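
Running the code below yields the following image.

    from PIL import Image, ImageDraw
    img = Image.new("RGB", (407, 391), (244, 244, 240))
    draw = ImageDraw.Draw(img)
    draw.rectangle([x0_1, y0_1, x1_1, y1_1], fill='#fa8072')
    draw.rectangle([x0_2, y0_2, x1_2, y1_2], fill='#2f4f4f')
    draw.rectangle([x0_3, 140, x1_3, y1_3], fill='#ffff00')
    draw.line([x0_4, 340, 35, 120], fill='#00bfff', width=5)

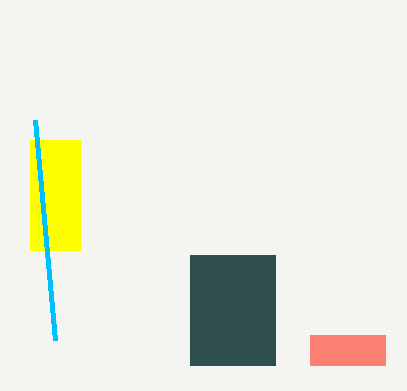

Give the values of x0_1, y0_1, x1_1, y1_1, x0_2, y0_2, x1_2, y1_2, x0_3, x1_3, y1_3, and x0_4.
x0_1 = 310; y0_1 = 335; x1_1 = 385; y1_1 = 365; x0_2 = 190; y0_2 = 255; x1_2 = 275; y1_2 = 365; x0_3 = 30; x1_3 = 80; y1_3 = 250; x0_4 = 55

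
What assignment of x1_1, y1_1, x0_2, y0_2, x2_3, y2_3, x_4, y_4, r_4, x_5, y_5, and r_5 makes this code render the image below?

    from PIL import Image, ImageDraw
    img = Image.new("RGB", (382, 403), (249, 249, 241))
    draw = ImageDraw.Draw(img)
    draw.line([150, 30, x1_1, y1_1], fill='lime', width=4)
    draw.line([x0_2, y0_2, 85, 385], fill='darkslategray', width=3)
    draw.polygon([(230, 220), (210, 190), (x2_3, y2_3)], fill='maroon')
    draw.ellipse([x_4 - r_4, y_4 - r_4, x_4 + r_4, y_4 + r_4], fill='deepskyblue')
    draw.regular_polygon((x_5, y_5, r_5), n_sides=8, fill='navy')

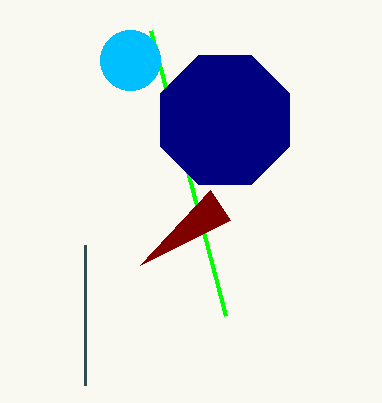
x1_1 = 225; y1_1 = 315; x0_2 = 85; y0_2 = 245; x2_3 = 140; y2_3 = 265; x_4 = 130; y_4 = 60; r_4 = 30; x_5 = 225; y_5 = 120; r_5 = 70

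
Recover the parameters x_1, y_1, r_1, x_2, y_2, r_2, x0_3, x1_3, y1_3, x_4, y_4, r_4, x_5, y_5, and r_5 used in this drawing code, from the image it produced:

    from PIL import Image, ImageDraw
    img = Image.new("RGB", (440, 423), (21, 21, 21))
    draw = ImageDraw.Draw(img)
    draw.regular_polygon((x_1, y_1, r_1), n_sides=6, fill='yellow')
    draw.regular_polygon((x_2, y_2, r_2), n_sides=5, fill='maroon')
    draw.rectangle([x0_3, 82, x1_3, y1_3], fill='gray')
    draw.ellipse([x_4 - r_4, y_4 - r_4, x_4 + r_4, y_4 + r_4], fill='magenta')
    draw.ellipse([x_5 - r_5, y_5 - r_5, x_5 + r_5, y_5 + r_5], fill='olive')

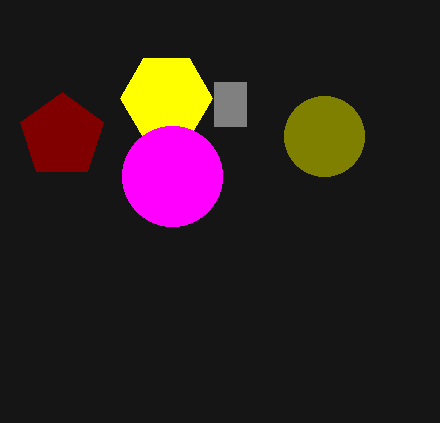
x_1 = 166; y_1 = 98; r_1 = 46; x_2 = 62; y_2 = 136; r_2 = 44; x0_3 = 214; x1_3 = 246; y1_3 = 126; x_4 = 172; y_4 = 176; r_4 = 50; x_5 = 324; y_5 = 136; r_5 = 40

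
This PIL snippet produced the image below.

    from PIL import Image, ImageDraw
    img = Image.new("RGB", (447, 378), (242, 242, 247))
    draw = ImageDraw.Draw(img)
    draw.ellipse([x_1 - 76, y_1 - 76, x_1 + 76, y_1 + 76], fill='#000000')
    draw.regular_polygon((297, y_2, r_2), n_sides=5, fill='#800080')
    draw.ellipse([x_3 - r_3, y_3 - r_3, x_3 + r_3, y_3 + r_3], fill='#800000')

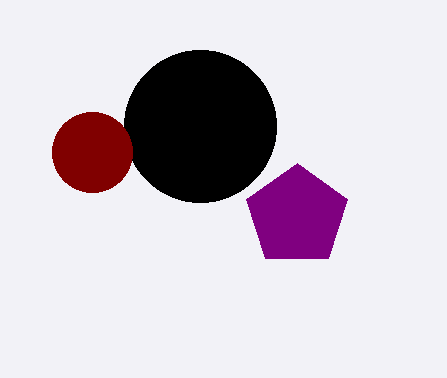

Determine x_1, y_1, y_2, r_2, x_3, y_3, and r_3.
x_1 = 200, y_1 = 126, y_2 = 216, r_2 = 53, x_3 = 92, y_3 = 152, r_3 = 40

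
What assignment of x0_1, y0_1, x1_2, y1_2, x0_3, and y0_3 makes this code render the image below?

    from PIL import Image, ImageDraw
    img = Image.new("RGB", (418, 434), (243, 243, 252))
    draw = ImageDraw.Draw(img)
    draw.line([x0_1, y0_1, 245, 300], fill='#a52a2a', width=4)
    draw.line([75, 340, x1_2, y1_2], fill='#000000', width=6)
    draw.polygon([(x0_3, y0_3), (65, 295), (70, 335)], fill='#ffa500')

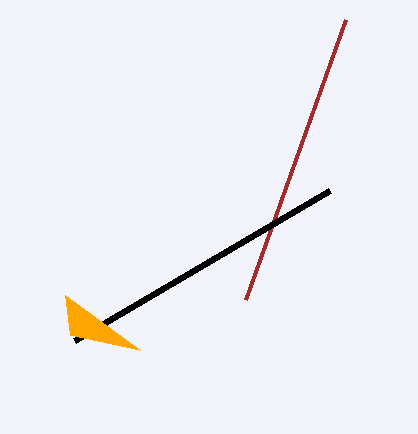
x0_1 = 345; y0_1 = 20; x1_2 = 330; y1_2 = 190; x0_3 = 140; y0_3 = 350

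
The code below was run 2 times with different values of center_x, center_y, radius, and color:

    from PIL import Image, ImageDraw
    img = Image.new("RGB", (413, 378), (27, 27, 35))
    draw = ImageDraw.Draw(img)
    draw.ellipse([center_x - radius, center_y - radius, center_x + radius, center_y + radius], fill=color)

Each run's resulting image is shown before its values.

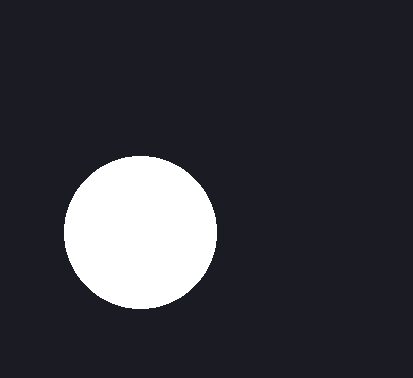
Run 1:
center_x = 140
center_y = 232
radius = 76
color = 'white'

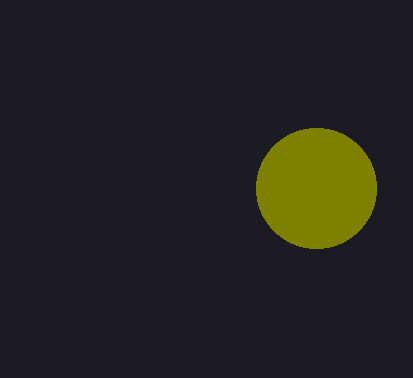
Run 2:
center_x = 316, center_y = 188, radius = 60, color = 'olive'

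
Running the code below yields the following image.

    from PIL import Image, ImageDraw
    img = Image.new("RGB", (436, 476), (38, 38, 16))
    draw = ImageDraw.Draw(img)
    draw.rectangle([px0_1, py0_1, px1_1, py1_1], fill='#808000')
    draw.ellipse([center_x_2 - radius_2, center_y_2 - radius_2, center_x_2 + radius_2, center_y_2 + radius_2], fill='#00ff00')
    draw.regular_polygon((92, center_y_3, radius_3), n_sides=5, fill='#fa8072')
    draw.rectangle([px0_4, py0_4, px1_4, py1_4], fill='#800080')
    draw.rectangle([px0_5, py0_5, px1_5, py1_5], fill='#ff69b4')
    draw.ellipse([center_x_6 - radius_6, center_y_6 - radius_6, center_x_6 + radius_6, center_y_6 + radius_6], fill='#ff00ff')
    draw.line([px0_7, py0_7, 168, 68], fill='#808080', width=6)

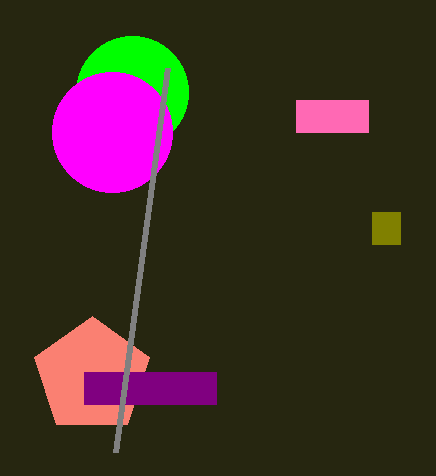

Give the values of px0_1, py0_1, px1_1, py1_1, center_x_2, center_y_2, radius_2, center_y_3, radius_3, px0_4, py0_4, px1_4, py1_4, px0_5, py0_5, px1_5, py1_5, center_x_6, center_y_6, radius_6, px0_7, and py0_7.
px0_1 = 372, py0_1 = 212, px1_1 = 400, py1_1 = 244, center_x_2 = 132, center_y_2 = 92, radius_2 = 56, center_y_3 = 376, radius_3 = 60, px0_4 = 84, py0_4 = 372, px1_4 = 216, py1_4 = 404, px0_5 = 296, py0_5 = 100, px1_5 = 368, py1_5 = 132, center_x_6 = 112, center_y_6 = 132, radius_6 = 60, px0_7 = 116, py0_7 = 452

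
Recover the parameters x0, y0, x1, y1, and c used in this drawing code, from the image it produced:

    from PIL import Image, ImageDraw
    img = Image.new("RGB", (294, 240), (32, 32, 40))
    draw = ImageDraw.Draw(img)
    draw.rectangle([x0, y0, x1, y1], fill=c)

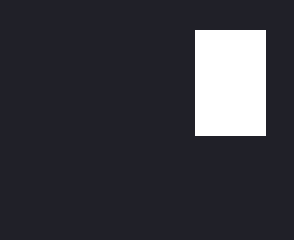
x0 = 195; y0 = 30; x1 = 265; y1 = 135; c = 'white'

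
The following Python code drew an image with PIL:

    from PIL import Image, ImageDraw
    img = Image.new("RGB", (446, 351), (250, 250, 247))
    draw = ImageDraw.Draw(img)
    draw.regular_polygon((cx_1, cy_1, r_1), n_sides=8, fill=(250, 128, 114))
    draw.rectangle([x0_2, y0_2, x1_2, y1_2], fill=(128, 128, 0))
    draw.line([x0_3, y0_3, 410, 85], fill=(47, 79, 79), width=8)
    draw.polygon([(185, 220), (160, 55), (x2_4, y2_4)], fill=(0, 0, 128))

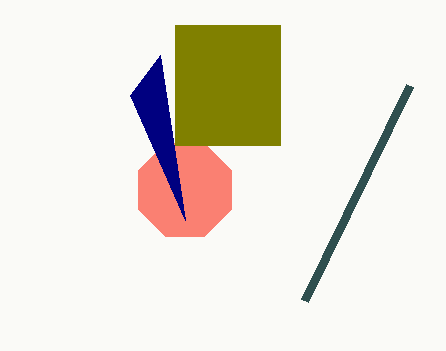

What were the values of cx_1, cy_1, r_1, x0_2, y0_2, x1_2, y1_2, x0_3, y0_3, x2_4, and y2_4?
cx_1 = 185; cy_1 = 190; r_1 = 50; x0_2 = 175; y0_2 = 25; x1_2 = 280; y1_2 = 145; x0_3 = 305; y0_3 = 300; x2_4 = 130; y2_4 = 95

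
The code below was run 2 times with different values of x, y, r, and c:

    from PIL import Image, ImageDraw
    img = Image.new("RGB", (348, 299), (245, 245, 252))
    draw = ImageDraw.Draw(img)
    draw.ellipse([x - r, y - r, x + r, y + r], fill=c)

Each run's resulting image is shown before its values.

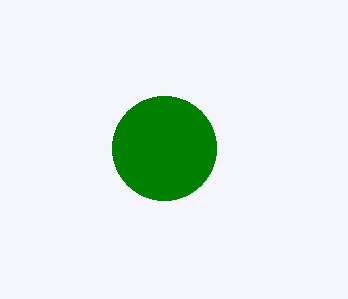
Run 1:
x = 164, y = 148, r = 52, c = 'green'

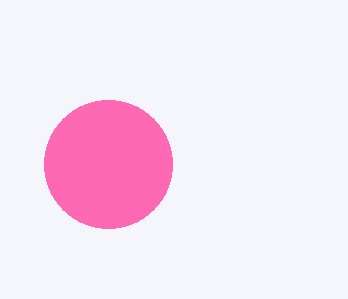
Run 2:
x = 108, y = 164, r = 64, c = 'hotpink'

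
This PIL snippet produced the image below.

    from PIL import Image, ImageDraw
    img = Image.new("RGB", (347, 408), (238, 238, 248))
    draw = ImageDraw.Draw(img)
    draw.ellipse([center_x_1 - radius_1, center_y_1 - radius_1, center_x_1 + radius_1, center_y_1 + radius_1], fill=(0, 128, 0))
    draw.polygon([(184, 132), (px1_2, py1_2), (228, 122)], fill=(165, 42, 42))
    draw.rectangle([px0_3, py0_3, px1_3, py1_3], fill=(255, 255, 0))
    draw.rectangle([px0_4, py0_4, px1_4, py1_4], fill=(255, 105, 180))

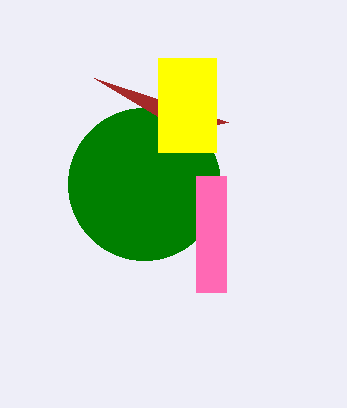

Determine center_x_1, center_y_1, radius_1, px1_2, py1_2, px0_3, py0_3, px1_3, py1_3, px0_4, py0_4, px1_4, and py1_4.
center_x_1 = 144
center_y_1 = 184
radius_1 = 76
px1_2 = 94
py1_2 = 78
px0_3 = 158
py0_3 = 58
px1_3 = 216
py1_3 = 152
px0_4 = 196
py0_4 = 176
px1_4 = 226
py1_4 = 292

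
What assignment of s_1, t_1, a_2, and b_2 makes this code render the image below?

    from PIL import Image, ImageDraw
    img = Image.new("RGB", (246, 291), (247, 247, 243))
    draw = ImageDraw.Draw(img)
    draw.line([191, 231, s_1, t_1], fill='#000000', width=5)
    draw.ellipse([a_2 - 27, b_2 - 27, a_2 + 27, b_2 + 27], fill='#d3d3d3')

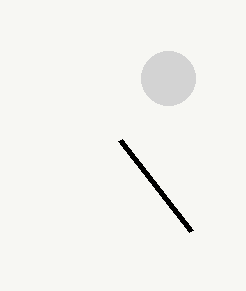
s_1 = 120
t_1 = 140
a_2 = 168
b_2 = 78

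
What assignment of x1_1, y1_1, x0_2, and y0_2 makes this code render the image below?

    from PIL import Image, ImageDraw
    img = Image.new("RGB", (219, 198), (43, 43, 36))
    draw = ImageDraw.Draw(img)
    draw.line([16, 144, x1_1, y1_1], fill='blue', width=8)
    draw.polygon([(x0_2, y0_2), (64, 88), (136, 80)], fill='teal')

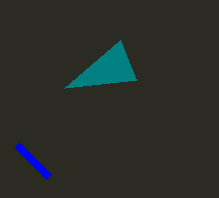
x1_1 = 48
y1_1 = 176
x0_2 = 120
y0_2 = 40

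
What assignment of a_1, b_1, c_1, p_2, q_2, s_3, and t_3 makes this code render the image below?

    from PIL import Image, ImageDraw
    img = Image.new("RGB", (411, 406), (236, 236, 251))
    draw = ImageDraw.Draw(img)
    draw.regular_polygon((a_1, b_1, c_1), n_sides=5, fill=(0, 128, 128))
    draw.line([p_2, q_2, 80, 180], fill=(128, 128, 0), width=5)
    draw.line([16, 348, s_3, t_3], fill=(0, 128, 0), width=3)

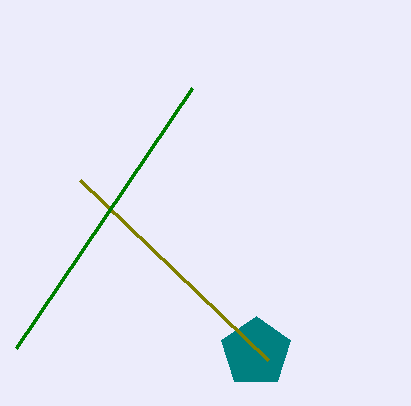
a_1 = 256; b_1 = 352; c_1 = 36; p_2 = 268; q_2 = 360; s_3 = 192; t_3 = 88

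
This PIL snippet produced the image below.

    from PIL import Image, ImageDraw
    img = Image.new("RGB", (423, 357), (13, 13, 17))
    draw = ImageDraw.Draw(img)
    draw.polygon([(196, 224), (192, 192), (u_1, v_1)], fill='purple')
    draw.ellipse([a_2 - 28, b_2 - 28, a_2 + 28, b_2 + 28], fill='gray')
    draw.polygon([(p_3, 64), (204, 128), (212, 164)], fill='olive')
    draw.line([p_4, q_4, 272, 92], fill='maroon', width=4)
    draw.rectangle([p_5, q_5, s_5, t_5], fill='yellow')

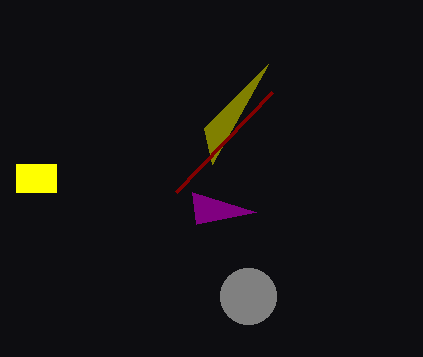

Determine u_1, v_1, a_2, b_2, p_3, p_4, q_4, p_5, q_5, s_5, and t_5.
u_1 = 256, v_1 = 212, a_2 = 248, b_2 = 296, p_3 = 268, p_4 = 176, q_4 = 192, p_5 = 16, q_5 = 164, s_5 = 56, t_5 = 192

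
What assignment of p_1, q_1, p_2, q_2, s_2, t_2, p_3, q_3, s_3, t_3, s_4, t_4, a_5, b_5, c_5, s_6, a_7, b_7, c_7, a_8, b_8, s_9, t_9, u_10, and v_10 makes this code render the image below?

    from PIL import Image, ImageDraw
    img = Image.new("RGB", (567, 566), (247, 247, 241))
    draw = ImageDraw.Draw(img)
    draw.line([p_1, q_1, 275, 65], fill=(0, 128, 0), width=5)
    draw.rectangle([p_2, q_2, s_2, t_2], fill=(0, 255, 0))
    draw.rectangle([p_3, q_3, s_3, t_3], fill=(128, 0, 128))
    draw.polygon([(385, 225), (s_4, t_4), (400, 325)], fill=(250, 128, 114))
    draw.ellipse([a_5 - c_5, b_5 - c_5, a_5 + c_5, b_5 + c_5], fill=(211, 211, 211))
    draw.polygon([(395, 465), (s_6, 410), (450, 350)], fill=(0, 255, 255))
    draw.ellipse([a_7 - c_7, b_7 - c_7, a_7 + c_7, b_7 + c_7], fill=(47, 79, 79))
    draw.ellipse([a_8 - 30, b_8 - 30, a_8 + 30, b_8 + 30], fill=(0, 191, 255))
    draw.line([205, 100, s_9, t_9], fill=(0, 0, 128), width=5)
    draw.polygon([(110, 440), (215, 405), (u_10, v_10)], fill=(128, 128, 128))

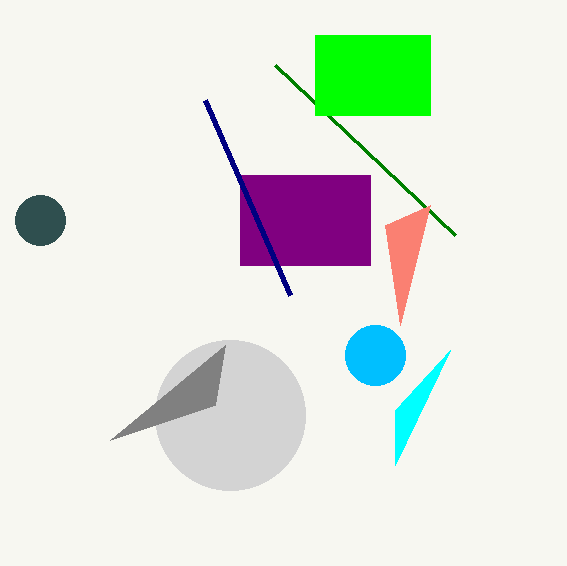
p_1 = 455, q_1 = 235, p_2 = 315, q_2 = 35, s_2 = 430, t_2 = 115, p_3 = 240, q_3 = 175, s_3 = 370, t_3 = 265, s_4 = 430, t_4 = 205, a_5 = 230, b_5 = 415, c_5 = 75, s_6 = 395, a_7 = 40, b_7 = 220, c_7 = 25, a_8 = 375, b_8 = 355, s_9 = 290, t_9 = 295, u_10 = 225, v_10 = 345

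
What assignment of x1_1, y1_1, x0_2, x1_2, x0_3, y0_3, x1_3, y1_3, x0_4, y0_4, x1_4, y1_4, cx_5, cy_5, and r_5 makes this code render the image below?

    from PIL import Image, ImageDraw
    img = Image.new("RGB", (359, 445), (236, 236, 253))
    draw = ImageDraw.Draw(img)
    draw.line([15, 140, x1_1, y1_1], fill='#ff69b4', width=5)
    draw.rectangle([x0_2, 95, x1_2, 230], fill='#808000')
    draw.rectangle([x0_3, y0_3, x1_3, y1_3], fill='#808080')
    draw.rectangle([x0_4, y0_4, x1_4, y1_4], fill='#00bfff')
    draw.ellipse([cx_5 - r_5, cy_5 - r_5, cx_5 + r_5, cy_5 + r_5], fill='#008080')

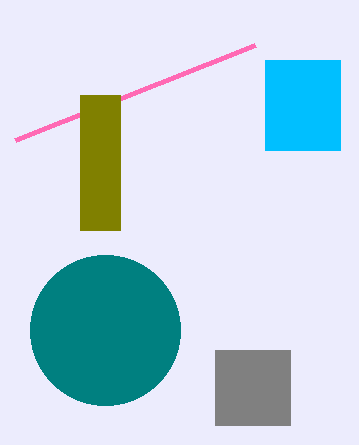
x1_1 = 255
y1_1 = 45
x0_2 = 80
x1_2 = 120
x0_3 = 215
y0_3 = 350
x1_3 = 290
y1_3 = 425
x0_4 = 265
y0_4 = 60
x1_4 = 340
y1_4 = 150
cx_5 = 105
cy_5 = 330
r_5 = 75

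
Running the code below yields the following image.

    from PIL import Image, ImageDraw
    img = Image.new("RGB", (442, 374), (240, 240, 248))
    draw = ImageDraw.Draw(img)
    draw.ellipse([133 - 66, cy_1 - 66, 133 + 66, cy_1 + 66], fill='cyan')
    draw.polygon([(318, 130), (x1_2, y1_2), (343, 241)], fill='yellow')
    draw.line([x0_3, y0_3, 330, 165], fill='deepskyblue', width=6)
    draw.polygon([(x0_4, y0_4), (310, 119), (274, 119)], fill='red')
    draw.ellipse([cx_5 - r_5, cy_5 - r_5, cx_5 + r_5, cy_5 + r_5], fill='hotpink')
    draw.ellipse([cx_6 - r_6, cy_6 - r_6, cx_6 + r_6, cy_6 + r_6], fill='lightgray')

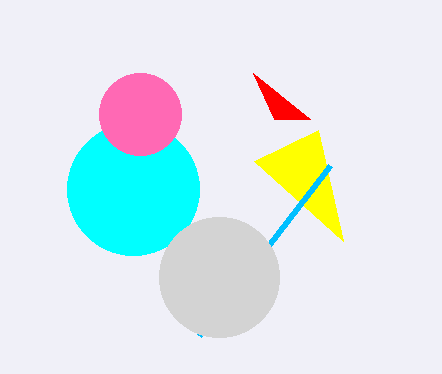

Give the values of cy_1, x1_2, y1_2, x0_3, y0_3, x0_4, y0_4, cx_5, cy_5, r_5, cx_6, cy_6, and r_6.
cy_1 = 189, x1_2 = 254, y1_2 = 161, x0_3 = 199, y0_3 = 335, x0_4 = 253, y0_4 = 73, cx_5 = 140, cy_5 = 114, r_5 = 41, cx_6 = 219, cy_6 = 277, r_6 = 60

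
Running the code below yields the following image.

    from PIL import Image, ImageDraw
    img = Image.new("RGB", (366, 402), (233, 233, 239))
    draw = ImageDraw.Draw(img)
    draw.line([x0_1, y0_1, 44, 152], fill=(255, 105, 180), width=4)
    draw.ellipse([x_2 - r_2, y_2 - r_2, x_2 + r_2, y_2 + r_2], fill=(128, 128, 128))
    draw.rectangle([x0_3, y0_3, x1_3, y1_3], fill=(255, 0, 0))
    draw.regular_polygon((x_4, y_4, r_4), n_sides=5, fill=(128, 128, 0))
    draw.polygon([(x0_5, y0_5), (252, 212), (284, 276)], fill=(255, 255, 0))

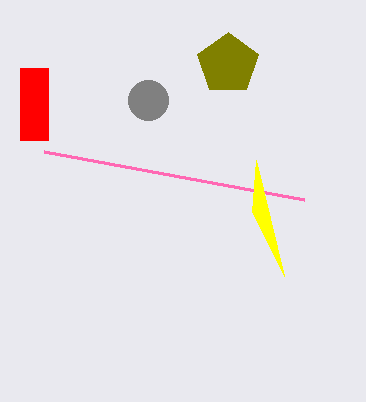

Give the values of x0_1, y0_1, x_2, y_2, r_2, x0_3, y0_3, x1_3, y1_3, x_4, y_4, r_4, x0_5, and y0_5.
x0_1 = 304, y0_1 = 200, x_2 = 148, y_2 = 100, r_2 = 20, x0_3 = 20, y0_3 = 68, x1_3 = 48, y1_3 = 140, x_4 = 228, y_4 = 64, r_4 = 32, x0_5 = 256, y0_5 = 160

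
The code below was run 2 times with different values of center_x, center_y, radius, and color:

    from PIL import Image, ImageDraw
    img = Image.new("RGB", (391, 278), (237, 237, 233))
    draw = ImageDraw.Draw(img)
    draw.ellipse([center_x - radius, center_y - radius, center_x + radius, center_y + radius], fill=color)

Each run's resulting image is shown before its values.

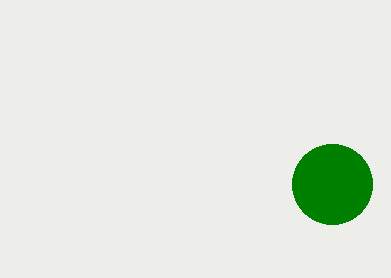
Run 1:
center_x = 332, center_y = 184, radius = 40, color = 'green'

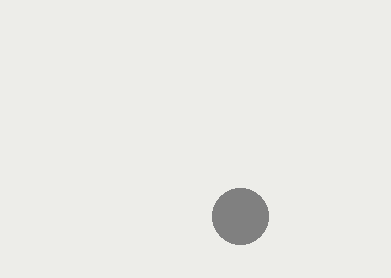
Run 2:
center_x = 240; center_y = 216; radius = 28; color = 'gray'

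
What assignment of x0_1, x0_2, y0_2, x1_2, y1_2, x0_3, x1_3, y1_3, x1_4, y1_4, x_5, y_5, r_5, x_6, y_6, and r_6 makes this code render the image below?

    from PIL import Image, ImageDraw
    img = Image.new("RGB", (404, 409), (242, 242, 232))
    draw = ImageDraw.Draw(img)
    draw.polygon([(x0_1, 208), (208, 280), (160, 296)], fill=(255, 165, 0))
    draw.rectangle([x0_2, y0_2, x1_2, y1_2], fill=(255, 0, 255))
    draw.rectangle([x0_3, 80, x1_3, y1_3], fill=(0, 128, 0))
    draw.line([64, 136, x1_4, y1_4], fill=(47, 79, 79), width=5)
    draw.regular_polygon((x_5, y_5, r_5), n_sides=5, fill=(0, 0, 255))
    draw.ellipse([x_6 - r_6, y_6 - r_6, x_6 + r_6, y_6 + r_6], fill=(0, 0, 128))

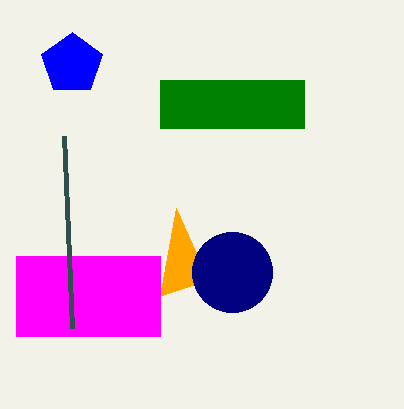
x0_1 = 176
x0_2 = 16
y0_2 = 256
x1_2 = 160
y1_2 = 336
x0_3 = 160
x1_3 = 304
y1_3 = 128
x1_4 = 72
y1_4 = 328
x_5 = 72
y_5 = 64
r_5 = 32
x_6 = 232
y_6 = 272
r_6 = 40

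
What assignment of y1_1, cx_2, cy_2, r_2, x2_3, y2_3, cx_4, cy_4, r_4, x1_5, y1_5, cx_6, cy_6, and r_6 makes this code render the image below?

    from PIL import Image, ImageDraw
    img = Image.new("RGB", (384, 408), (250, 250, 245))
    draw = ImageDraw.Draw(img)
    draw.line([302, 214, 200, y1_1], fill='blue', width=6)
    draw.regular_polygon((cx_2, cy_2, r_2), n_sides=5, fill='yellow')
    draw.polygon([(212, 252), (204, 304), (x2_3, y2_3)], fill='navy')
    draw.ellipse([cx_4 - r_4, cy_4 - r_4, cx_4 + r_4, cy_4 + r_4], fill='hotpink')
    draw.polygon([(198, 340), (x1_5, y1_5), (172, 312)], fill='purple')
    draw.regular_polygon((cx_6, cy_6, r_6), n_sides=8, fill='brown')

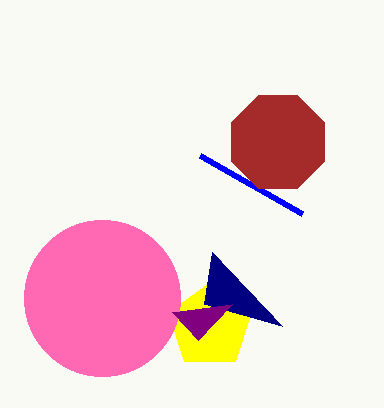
y1_1 = 156, cx_2 = 210, cy_2 = 326, r_2 = 44, x2_3 = 282, y2_3 = 326, cx_4 = 102, cy_4 = 298, r_4 = 78, x1_5 = 232, y1_5 = 304, cx_6 = 278, cy_6 = 142, r_6 = 50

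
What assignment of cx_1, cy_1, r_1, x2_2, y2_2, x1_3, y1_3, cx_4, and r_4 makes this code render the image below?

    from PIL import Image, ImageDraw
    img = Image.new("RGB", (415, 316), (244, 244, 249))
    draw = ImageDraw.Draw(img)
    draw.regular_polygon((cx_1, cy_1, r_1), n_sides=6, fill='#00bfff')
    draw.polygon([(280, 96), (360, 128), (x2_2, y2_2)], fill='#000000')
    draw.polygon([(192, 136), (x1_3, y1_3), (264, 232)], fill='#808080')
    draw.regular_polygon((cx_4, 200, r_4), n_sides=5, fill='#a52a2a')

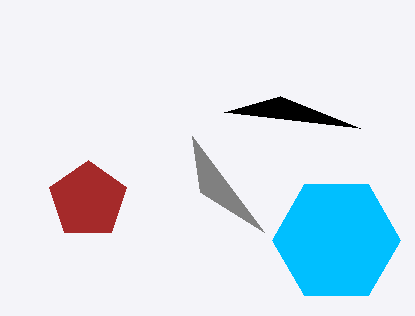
cx_1 = 336, cy_1 = 240, r_1 = 64, x2_2 = 224, y2_2 = 112, x1_3 = 200, y1_3 = 192, cx_4 = 88, r_4 = 40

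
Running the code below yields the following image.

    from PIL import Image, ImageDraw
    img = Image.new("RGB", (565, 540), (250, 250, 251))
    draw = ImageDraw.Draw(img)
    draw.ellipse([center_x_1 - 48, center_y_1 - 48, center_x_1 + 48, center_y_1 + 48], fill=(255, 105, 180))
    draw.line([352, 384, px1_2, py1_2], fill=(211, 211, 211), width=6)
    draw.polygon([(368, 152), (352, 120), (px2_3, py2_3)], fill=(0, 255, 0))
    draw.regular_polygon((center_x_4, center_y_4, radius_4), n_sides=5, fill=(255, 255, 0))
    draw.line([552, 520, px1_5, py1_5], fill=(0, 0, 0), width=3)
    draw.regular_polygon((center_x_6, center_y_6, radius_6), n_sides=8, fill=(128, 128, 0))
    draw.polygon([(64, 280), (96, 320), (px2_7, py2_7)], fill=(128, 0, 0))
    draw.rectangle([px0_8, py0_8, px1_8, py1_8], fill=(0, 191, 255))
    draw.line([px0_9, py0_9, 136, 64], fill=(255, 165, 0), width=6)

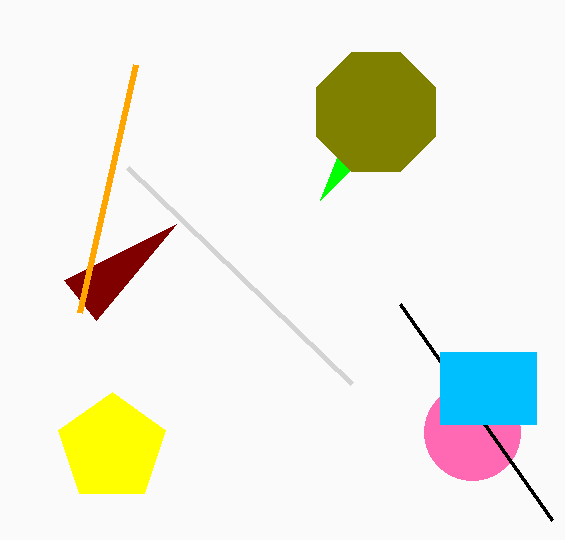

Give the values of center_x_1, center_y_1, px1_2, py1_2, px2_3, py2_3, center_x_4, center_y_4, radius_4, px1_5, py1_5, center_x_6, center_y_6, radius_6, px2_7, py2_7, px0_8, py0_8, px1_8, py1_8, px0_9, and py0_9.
center_x_1 = 472; center_y_1 = 432; px1_2 = 128; py1_2 = 168; px2_3 = 320; py2_3 = 200; center_x_4 = 112; center_y_4 = 448; radius_4 = 56; px1_5 = 400; py1_5 = 304; center_x_6 = 376; center_y_6 = 112; radius_6 = 64; px2_7 = 176; py2_7 = 224; px0_8 = 440; py0_8 = 352; px1_8 = 536; py1_8 = 424; px0_9 = 80; py0_9 = 312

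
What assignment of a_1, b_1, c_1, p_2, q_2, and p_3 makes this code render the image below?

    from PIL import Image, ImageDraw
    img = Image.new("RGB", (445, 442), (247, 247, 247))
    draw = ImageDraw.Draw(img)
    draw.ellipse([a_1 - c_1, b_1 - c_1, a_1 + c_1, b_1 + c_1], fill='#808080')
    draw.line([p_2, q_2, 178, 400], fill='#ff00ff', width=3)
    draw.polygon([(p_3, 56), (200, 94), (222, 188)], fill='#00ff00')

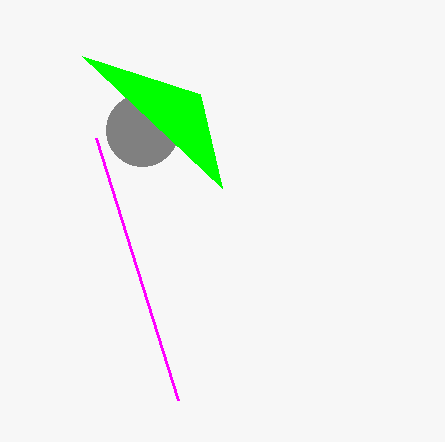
a_1 = 142
b_1 = 130
c_1 = 36
p_2 = 96
q_2 = 138
p_3 = 82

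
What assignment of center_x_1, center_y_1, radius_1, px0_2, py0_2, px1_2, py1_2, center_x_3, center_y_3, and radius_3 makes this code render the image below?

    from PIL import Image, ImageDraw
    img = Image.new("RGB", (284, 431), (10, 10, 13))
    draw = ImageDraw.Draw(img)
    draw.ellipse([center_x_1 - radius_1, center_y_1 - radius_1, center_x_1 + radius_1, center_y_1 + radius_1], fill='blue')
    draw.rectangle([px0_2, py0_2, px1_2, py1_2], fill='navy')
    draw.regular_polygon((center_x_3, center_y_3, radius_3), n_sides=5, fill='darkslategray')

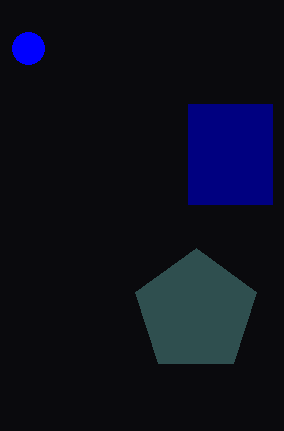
center_x_1 = 28, center_y_1 = 48, radius_1 = 16, px0_2 = 188, py0_2 = 104, px1_2 = 272, py1_2 = 204, center_x_3 = 196, center_y_3 = 312, radius_3 = 64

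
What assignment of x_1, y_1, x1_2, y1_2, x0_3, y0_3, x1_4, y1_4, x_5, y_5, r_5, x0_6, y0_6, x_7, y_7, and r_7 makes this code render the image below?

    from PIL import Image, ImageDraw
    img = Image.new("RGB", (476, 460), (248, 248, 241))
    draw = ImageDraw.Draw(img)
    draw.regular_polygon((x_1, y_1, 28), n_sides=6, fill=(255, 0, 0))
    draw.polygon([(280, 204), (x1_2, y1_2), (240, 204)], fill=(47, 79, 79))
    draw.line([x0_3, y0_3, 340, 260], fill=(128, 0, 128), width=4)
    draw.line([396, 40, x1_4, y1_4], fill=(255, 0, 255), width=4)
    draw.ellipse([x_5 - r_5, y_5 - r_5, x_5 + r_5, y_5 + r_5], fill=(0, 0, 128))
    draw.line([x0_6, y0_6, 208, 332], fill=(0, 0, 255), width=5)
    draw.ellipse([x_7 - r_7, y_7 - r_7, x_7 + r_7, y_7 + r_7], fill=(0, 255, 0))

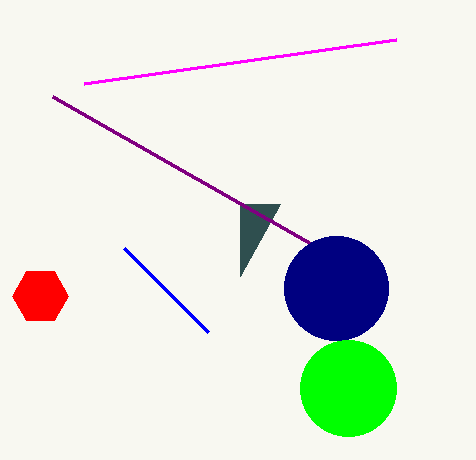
x_1 = 40, y_1 = 296, x1_2 = 240, y1_2 = 276, x0_3 = 52, y0_3 = 96, x1_4 = 84, y1_4 = 84, x_5 = 336, y_5 = 288, r_5 = 52, x0_6 = 124, y0_6 = 248, x_7 = 348, y_7 = 388, r_7 = 48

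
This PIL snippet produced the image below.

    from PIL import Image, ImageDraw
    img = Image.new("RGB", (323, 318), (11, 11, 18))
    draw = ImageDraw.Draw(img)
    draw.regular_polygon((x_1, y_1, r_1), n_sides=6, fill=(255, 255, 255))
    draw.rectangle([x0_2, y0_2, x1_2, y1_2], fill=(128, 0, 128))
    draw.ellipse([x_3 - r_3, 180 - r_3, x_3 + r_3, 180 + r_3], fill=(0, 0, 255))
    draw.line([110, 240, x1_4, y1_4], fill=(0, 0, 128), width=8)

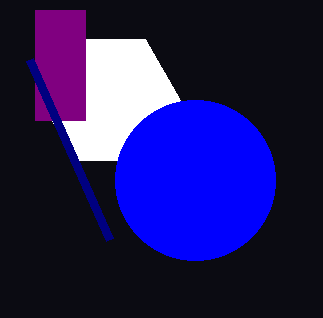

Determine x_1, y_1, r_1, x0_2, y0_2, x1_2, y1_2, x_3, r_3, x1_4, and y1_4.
x_1 = 110
y_1 = 100
r_1 = 70
x0_2 = 35
y0_2 = 10
x1_2 = 85
y1_2 = 120
x_3 = 195
r_3 = 80
x1_4 = 30
y1_4 = 60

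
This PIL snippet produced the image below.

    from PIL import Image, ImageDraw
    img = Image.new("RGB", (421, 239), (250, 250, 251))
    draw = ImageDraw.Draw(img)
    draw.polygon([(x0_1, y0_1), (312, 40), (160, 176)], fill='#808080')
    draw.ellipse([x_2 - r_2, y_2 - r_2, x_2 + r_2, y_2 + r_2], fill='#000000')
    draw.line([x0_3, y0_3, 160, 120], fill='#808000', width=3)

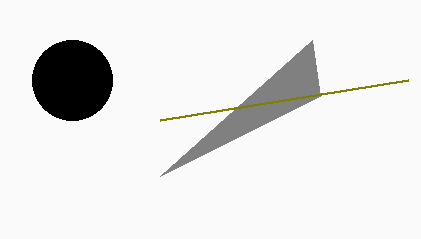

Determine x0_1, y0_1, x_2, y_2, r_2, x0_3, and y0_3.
x0_1 = 320
y0_1 = 96
x_2 = 72
y_2 = 80
r_2 = 40
x0_3 = 408
y0_3 = 80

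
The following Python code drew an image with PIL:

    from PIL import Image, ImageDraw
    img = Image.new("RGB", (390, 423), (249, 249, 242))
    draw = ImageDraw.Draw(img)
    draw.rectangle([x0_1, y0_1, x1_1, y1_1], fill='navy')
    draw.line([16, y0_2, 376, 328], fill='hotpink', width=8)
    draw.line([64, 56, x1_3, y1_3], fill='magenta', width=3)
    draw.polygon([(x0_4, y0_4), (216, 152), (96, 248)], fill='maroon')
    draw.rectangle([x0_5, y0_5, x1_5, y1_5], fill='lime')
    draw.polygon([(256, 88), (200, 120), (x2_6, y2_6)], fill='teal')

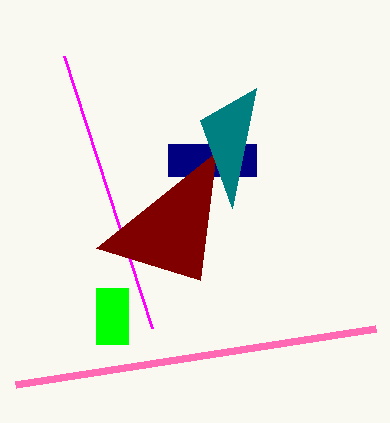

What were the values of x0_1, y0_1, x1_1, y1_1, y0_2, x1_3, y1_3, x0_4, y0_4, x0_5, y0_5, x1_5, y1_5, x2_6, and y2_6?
x0_1 = 168; y0_1 = 144; x1_1 = 256; y1_1 = 176; y0_2 = 384; x1_3 = 152; y1_3 = 328; x0_4 = 200; y0_4 = 280; x0_5 = 96; y0_5 = 288; x1_5 = 128; y1_5 = 344; x2_6 = 232; y2_6 = 208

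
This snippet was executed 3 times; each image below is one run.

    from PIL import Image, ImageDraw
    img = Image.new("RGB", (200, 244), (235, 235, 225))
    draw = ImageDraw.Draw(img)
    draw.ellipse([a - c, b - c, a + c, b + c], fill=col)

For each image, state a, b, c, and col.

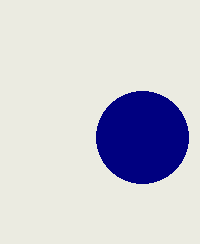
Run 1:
a = 142
b = 137
c = 46
col = 'navy'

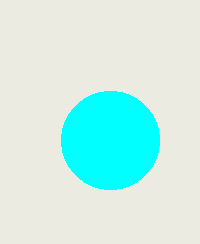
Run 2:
a = 110, b = 140, c = 49, col = 'cyan'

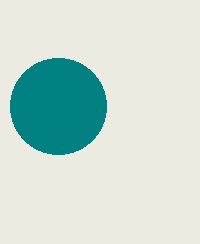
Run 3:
a = 58; b = 106; c = 48; col = 'teal'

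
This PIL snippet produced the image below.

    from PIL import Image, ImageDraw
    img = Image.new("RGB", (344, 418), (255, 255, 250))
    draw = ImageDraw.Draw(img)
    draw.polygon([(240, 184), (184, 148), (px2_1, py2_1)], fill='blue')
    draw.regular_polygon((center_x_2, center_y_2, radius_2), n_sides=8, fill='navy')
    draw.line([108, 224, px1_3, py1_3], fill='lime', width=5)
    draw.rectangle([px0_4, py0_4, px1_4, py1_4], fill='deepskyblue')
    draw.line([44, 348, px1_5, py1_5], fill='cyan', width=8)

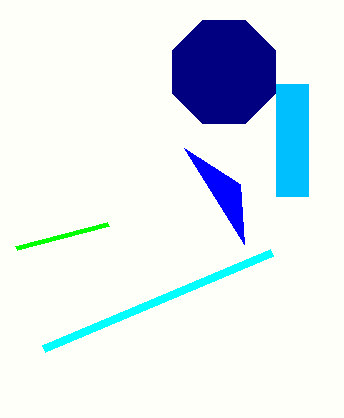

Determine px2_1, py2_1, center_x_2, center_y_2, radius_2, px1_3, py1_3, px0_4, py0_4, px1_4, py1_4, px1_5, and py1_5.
px2_1 = 244, py2_1 = 244, center_x_2 = 224, center_y_2 = 72, radius_2 = 56, px1_3 = 16, py1_3 = 248, px0_4 = 276, py0_4 = 84, px1_4 = 308, py1_4 = 196, px1_5 = 272, py1_5 = 252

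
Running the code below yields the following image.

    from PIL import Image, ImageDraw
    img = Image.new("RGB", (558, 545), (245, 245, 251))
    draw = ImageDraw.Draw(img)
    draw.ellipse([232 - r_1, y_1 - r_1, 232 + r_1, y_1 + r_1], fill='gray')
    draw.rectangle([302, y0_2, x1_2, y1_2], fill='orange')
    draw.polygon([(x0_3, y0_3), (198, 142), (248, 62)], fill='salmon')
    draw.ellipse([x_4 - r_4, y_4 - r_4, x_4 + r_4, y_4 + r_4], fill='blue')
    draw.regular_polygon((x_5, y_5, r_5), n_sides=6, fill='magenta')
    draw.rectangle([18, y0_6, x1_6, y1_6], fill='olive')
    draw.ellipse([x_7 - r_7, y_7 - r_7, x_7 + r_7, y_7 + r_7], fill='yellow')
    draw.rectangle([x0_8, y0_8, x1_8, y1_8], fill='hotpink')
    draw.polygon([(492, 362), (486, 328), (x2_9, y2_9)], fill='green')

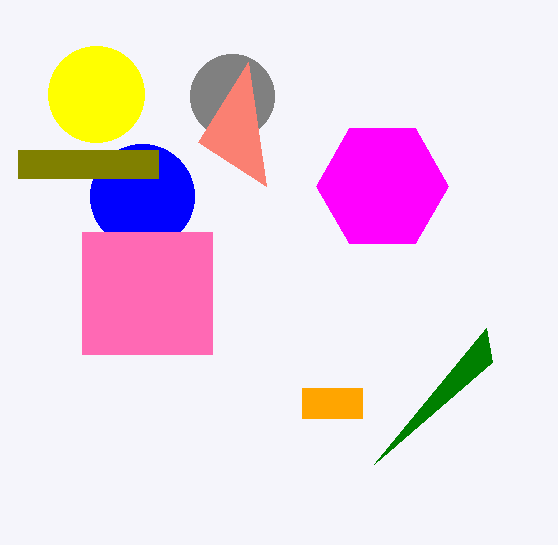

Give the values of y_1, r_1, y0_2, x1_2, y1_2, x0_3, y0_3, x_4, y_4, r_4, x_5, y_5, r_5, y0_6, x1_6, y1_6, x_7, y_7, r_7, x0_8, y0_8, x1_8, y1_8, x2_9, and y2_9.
y_1 = 96, r_1 = 42, y0_2 = 388, x1_2 = 362, y1_2 = 418, x0_3 = 266, y0_3 = 186, x_4 = 142, y_4 = 196, r_4 = 52, x_5 = 382, y_5 = 186, r_5 = 66, y0_6 = 150, x1_6 = 158, y1_6 = 178, x_7 = 96, y_7 = 94, r_7 = 48, x0_8 = 82, y0_8 = 232, x1_8 = 212, y1_8 = 354, x2_9 = 374, y2_9 = 464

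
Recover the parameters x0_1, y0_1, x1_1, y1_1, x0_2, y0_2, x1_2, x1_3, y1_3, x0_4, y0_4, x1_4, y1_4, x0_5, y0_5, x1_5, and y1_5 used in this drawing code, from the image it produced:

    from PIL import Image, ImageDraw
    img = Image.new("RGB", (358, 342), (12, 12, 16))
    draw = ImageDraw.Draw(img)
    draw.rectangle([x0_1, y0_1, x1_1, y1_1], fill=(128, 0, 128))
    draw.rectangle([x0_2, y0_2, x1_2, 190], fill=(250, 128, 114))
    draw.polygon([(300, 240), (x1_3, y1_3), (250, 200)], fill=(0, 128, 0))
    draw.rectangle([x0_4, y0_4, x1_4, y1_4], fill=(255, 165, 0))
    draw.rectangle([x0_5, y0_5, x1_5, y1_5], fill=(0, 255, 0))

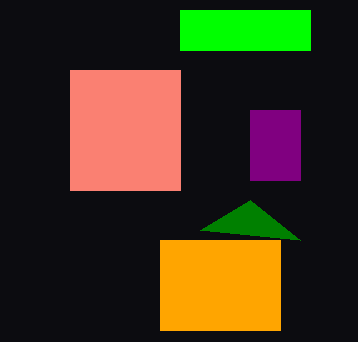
x0_1 = 250; y0_1 = 110; x1_1 = 300; y1_1 = 180; x0_2 = 70; y0_2 = 70; x1_2 = 180; x1_3 = 200; y1_3 = 230; x0_4 = 160; y0_4 = 240; x1_4 = 280; y1_4 = 330; x0_5 = 180; y0_5 = 10; x1_5 = 310; y1_5 = 50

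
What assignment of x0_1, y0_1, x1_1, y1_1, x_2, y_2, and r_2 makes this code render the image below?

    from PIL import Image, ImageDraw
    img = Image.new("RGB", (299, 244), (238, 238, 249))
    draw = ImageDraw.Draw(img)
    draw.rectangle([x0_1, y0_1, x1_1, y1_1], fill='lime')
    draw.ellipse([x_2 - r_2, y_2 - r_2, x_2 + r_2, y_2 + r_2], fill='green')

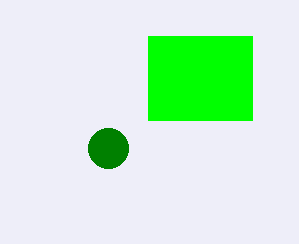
x0_1 = 148, y0_1 = 36, x1_1 = 252, y1_1 = 120, x_2 = 108, y_2 = 148, r_2 = 20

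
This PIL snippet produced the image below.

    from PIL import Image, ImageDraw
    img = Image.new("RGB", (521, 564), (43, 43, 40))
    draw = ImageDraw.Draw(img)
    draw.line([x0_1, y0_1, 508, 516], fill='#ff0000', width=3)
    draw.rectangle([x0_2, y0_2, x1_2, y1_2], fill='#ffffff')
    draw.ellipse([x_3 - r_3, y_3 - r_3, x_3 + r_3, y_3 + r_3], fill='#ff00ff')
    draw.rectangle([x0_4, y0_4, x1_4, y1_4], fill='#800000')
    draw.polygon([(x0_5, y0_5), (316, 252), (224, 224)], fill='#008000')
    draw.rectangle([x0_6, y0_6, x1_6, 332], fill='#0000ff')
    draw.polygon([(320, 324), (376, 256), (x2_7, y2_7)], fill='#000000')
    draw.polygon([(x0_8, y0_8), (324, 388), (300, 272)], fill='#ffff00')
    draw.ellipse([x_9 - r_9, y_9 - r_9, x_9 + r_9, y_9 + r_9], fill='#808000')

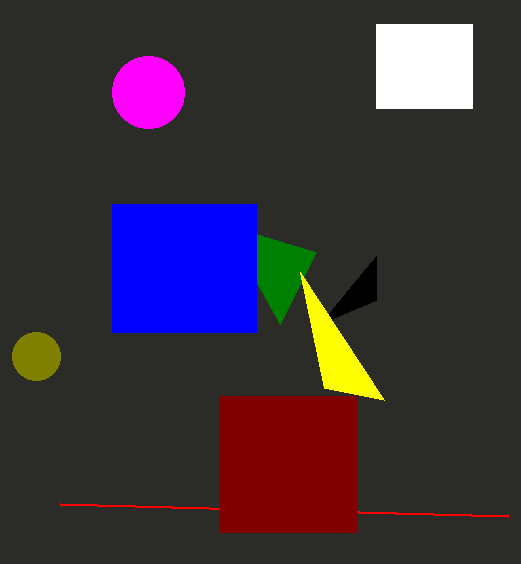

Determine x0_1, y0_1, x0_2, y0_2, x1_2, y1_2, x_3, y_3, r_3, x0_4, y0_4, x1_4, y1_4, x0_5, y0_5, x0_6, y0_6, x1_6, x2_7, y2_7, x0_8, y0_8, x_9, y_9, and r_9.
x0_1 = 60; y0_1 = 504; x0_2 = 376; y0_2 = 24; x1_2 = 472; y1_2 = 108; x_3 = 148; y_3 = 92; r_3 = 36; x0_4 = 220; y0_4 = 396; x1_4 = 356; y1_4 = 532; x0_5 = 280; y0_5 = 324; x0_6 = 112; y0_6 = 204; x1_6 = 256; x2_7 = 376; y2_7 = 300; x0_8 = 384; y0_8 = 400; x_9 = 36; y_9 = 356; r_9 = 24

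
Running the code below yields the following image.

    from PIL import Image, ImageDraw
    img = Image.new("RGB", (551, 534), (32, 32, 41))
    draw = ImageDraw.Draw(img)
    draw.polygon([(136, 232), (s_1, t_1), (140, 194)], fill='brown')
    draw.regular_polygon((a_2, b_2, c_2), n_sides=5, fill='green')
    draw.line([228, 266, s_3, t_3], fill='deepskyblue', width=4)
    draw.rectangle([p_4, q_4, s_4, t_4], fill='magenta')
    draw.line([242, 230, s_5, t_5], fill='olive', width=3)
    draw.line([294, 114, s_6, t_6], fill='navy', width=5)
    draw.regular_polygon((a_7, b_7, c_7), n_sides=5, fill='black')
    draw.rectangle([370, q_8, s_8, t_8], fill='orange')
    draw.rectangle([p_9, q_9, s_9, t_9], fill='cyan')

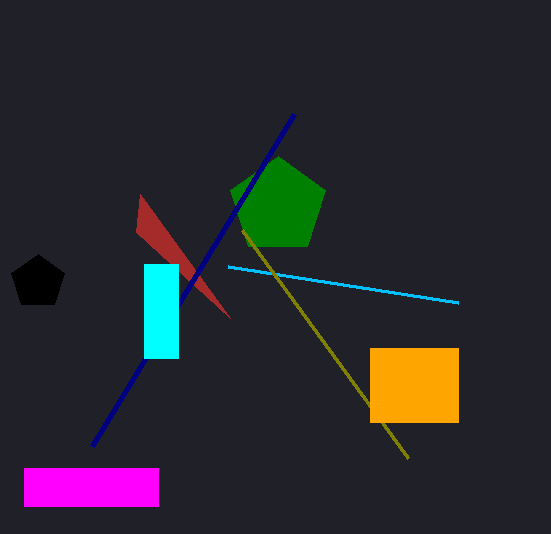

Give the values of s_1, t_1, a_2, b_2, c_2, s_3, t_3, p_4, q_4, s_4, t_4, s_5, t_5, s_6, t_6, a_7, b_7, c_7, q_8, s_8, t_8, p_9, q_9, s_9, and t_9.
s_1 = 230, t_1 = 318, a_2 = 278, b_2 = 206, c_2 = 50, s_3 = 458, t_3 = 302, p_4 = 24, q_4 = 468, s_4 = 158, t_4 = 506, s_5 = 408, t_5 = 458, s_6 = 92, t_6 = 446, a_7 = 38, b_7 = 282, c_7 = 28, q_8 = 348, s_8 = 458, t_8 = 422, p_9 = 144, q_9 = 264, s_9 = 178, t_9 = 358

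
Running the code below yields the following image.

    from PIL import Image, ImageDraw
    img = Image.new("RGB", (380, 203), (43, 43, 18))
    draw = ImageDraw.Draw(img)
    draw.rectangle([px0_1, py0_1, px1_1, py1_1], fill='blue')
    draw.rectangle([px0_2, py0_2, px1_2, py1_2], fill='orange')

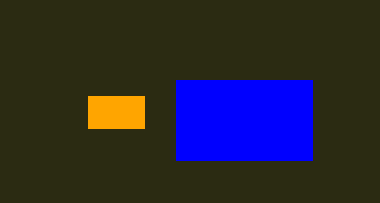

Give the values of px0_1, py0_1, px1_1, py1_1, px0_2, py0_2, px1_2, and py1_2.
px0_1 = 176; py0_1 = 80; px1_1 = 312; py1_1 = 160; px0_2 = 88; py0_2 = 96; px1_2 = 144; py1_2 = 128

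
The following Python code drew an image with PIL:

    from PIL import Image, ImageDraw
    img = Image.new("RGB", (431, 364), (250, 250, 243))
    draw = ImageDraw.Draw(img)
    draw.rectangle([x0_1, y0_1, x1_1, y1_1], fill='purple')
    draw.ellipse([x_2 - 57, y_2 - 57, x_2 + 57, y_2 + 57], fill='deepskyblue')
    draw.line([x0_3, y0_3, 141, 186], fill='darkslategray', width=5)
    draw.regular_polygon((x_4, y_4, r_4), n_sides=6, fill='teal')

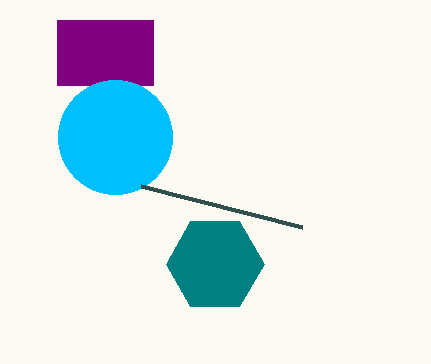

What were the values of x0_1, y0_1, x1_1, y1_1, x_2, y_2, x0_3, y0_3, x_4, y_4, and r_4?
x0_1 = 57
y0_1 = 20
x1_1 = 153
y1_1 = 85
x_2 = 115
y_2 = 137
x0_3 = 302
y0_3 = 227
x_4 = 215
y_4 = 264
r_4 = 49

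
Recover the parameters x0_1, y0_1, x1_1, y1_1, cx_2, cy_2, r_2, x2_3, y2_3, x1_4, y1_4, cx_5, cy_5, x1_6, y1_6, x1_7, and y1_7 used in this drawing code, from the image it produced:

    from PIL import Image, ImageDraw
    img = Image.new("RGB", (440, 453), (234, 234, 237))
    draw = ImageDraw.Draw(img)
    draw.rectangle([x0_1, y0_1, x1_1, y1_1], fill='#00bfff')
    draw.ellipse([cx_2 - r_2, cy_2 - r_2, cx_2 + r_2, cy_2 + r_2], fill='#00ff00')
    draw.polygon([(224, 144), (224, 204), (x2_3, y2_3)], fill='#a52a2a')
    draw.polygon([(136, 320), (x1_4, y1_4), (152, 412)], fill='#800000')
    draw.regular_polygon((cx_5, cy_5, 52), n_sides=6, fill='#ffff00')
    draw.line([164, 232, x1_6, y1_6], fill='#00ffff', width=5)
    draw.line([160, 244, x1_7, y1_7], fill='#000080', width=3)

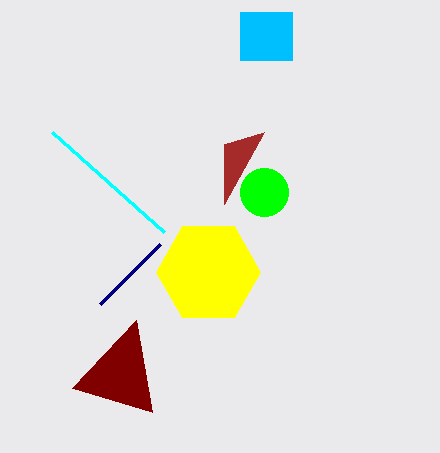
x0_1 = 240; y0_1 = 12; x1_1 = 292; y1_1 = 60; cx_2 = 264; cy_2 = 192; r_2 = 24; x2_3 = 264; y2_3 = 132; x1_4 = 72; y1_4 = 388; cx_5 = 208; cy_5 = 272; x1_6 = 52; y1_6 = 132; x1_7 = 100; y1_7 = 304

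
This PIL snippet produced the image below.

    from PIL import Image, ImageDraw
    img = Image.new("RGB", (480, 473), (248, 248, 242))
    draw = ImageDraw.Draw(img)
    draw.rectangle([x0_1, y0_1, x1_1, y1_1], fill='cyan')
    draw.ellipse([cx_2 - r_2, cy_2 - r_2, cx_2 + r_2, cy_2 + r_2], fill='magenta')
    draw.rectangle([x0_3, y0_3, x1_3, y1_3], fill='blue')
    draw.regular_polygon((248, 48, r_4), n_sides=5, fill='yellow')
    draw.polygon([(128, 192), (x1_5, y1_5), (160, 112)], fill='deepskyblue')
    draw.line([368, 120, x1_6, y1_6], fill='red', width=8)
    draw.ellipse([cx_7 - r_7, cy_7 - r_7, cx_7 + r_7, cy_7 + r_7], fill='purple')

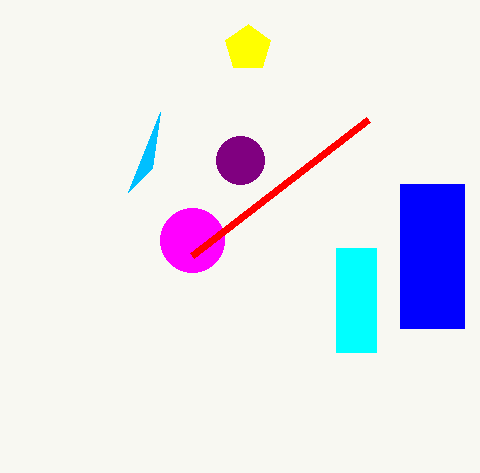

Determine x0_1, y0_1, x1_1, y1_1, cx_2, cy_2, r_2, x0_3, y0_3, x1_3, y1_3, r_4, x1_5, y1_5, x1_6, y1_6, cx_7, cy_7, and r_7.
x0_1 = 336; y0_1 = 248; x1_1 = 376; y1_1 = 352; cx_2 = 192; cy_2 = 240; r_2 = 32; x0_3 = 400; y0_3 = 184; x1_3 = 464; y1_3 = 328; r_4 = 24; x1_5 = 152; y1_5 = 168; x1_6 = 192; y1_6 = 256; cx_7 = 240; cy_7 = 160; r_7 = 24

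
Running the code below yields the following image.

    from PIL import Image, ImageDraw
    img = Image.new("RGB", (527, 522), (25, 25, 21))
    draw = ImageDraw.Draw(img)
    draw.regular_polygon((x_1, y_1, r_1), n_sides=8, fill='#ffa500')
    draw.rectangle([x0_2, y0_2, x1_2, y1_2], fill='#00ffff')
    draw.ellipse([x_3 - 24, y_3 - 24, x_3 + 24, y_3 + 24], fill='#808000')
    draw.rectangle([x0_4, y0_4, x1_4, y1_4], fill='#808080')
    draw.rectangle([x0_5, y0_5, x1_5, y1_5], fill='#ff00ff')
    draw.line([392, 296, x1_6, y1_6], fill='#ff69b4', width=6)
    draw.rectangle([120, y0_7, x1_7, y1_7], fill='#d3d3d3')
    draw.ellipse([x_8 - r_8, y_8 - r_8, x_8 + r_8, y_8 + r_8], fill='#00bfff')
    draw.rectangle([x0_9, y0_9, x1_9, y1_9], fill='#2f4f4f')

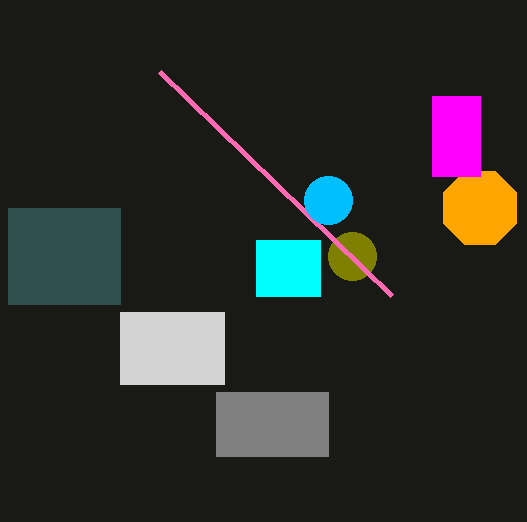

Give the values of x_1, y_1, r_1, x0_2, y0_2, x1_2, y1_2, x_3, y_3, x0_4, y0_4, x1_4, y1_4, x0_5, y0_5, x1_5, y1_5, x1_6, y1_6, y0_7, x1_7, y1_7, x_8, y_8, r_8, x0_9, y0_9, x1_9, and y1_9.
x_1 = 480
y_1 = 208
r_1 = 40
x0_2 = 256
y0_2 = 240
x1_2 = 320
y1_2 = 296
x_3 = 352
y_3 = 256
x0_4 = 216
y0_4 = 392
x1_4 = 328
y1_4 = 456
x0_5 = 432
y0_5 = 96
x1_5 = 480
y1_5 = 176
x1_6 = 160
y1_6 = 72
y0_7 = 312
x1_7 = 224
y1_7 = 384
x_8 = 328
y_8 = 200
r_8 = 24
x0_9 = 8
y0_9 = 208
x1_9 = 120
y1_9 = 304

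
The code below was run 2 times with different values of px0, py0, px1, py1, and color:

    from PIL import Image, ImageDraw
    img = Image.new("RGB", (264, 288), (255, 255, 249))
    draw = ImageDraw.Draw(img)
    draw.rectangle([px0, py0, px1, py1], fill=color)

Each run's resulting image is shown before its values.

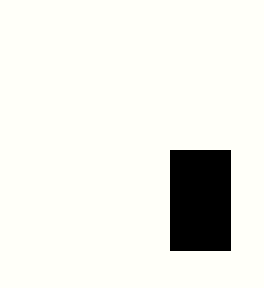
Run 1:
px0 = 170; py0 = 150; px1 = 230; py1 = 250; color = 'black'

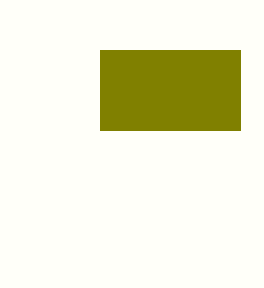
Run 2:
px0 = 100
py0 = 50
px1 = 240
py1 = 130
color = 'olive'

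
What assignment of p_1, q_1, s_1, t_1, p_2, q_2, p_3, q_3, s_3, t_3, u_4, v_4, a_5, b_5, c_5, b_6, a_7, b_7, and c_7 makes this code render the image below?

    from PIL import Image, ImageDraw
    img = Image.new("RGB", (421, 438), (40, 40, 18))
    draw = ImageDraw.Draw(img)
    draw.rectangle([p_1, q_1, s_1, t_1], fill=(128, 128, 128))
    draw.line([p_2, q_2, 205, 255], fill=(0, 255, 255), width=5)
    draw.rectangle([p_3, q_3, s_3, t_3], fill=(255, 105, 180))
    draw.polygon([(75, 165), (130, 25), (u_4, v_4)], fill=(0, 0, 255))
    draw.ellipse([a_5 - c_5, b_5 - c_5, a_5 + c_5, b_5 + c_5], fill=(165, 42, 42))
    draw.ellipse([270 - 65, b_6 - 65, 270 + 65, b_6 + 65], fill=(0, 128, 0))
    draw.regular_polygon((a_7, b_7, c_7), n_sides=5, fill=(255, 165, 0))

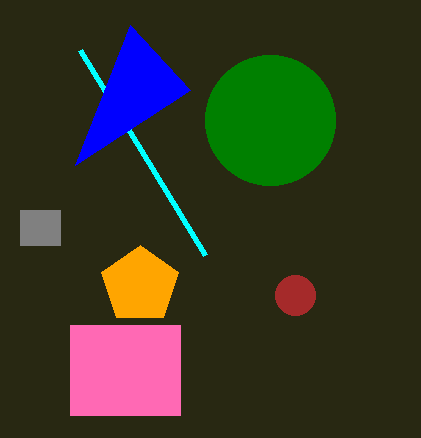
p_1 = 20
q_1 = 210
s_1 = 60
t_1 = 245
p_2 = 80
q_2 = 50
p_3 = 70
q_3 = 325
s_3 = 180
t_3 = 415
u_4 = 190
v_4 = 90
a_5 = 295
b_5 = 295
c_5 = 20
b_6 = 120
a_7 = 140
b_7 = 285
c_7 = 40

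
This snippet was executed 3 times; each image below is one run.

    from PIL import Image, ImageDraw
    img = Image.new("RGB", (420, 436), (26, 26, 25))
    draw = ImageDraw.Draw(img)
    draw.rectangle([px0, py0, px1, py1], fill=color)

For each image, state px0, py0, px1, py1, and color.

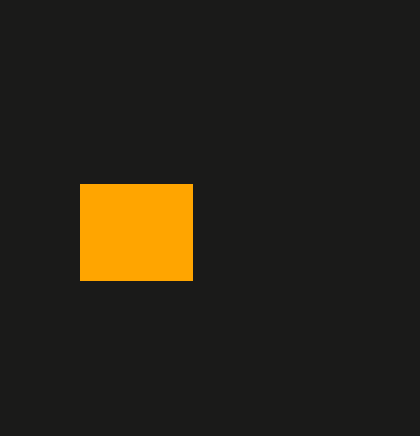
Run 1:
px0 = 80, py0 = 184, px1 = 192, py1 = 280, color = 'orange'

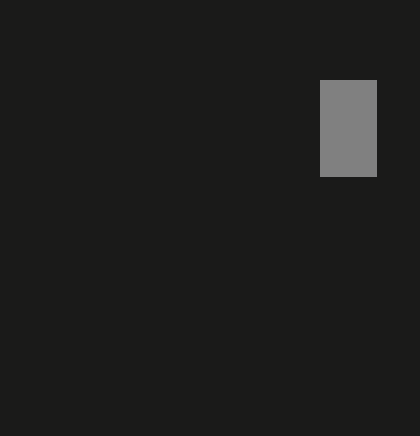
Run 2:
px0 = 320, py0 = 80, px1 = 376, py1 = 176, color = 'gray'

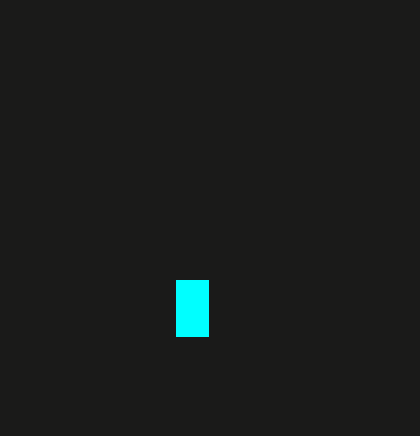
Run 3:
px0 = 176, py0 = 280, px1 = 208, py1 = 336, color = 'cyan'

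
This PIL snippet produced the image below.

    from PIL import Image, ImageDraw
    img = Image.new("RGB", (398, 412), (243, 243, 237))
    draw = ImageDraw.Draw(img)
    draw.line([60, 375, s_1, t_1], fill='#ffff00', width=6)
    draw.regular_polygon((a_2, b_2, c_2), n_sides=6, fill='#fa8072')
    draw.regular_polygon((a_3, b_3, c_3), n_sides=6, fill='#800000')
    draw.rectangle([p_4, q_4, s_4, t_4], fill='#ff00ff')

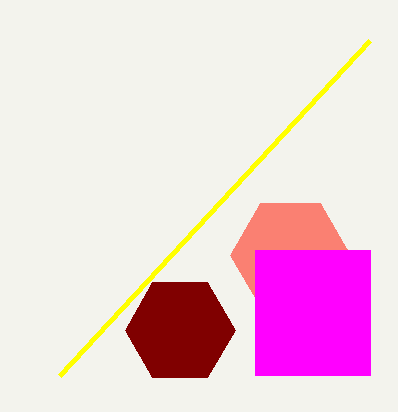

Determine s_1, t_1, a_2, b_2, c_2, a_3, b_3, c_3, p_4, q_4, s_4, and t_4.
s_1 = 370, t_1 = 40, a_2 = 290, b_2 = 255, c_2 = 60, a_3 = 180, b_3 = 330, c_3 = 55, p_4 = 255, q_4 = 250, s_4 = 370, t_4 = 375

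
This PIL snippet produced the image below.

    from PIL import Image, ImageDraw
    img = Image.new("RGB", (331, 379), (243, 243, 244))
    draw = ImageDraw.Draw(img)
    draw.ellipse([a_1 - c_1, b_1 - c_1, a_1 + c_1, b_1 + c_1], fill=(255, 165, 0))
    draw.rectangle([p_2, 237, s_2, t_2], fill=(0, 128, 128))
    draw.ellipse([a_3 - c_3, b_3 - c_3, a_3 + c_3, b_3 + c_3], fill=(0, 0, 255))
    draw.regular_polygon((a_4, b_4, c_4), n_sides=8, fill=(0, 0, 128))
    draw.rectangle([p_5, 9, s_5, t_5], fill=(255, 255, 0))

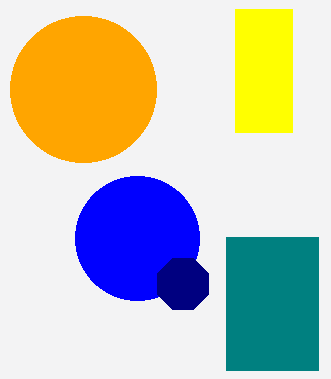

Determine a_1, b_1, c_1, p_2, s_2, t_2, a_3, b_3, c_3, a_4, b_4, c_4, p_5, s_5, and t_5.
a_1 = 83
b_1 = 89
c_1 = 73
p_2 = 226
s_2 = 318
t_2 = 370
a_3 = 137
b_3 = 238
c_3 = 62
a_4 = 183
b_4 = 284
c_4 = 28
p_5 = 235
s_5 = 292
t_5 = 132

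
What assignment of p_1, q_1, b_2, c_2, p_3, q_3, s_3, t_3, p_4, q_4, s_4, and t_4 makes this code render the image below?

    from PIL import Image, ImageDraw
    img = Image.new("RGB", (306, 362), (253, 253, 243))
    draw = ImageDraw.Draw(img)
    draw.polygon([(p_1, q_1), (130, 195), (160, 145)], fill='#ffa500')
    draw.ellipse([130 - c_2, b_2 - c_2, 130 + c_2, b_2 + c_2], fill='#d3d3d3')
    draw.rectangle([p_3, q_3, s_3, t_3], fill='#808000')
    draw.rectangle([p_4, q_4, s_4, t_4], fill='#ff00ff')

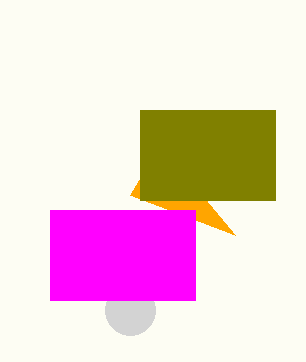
p_1 = 235; q_1 = 235; b_2 = 310; c_2 = 25; p_3 = 140; q_3 = 110; s_3 = 275; t_3 = 200; p_4 = 50; q_4 = 210; s_4 = 195; t_4 = 300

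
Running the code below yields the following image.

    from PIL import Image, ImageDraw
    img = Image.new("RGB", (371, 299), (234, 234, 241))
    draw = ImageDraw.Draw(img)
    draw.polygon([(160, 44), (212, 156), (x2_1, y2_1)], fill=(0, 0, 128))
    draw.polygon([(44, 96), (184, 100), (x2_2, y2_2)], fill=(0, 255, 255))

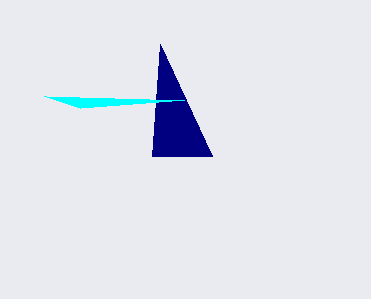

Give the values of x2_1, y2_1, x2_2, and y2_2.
x2_1 = 152
y2_1 = 156
x2_2 = 80
y2_2 = 108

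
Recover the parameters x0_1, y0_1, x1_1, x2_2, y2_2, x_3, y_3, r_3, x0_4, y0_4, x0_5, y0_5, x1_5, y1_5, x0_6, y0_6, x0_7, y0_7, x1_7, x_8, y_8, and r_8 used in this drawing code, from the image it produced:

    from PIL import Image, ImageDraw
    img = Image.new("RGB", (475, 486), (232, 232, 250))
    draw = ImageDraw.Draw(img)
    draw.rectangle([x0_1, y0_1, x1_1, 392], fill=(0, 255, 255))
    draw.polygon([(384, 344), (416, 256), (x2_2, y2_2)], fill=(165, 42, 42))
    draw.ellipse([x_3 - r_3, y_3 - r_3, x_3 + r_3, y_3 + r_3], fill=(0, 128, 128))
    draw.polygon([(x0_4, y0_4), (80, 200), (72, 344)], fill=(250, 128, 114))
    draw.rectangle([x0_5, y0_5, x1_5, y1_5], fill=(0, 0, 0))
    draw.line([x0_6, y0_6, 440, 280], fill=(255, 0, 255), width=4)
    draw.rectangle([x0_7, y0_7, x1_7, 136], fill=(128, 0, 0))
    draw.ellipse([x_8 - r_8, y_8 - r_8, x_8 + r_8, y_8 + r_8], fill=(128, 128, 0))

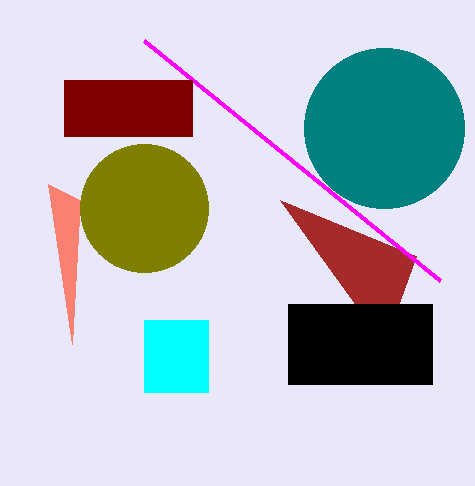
x0_1 = 144, y0_1 = 320, x1_1 = 208, x2_2 = 280, y2_2 = 200, x_3 = 384, y_3 = 128, r_3 = 80, x0_4 = 48, y0_4 = 184, x0_5 = 288, y0_5 = 304, x1_5 = 432, y1_5 = 384, x0_6 = 144, y0_6 = 40, x0_7 = 64, y0_7 = 80, x1_7 = 192, x_8 = 144, y_8 = 208, r_8 = 64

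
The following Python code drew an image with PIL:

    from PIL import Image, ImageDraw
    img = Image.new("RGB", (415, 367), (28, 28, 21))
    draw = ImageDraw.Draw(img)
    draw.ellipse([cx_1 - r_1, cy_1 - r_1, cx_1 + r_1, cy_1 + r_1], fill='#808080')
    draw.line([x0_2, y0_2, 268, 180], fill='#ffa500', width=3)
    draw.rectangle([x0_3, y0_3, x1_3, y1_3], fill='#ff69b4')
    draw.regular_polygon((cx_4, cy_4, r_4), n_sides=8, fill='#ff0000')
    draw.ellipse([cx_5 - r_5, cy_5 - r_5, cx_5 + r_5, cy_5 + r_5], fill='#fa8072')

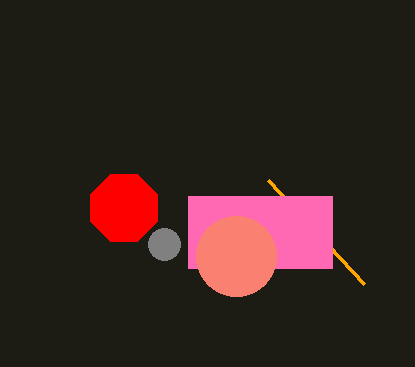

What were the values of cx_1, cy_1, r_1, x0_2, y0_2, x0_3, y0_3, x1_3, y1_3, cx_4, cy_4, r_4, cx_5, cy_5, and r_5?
cx_1 = 164, cy_1 = 244, r_1 = 16, x0_2 = 364, y0_2 = 284, x0_3 = 188, y0_3 = 196, x1_3 = 332, y1_3 = 268, cx_4 = 124, cy_4 = 208, r_4 = 36, cx_5 = 236, cy_5 = 256, r_5 = 40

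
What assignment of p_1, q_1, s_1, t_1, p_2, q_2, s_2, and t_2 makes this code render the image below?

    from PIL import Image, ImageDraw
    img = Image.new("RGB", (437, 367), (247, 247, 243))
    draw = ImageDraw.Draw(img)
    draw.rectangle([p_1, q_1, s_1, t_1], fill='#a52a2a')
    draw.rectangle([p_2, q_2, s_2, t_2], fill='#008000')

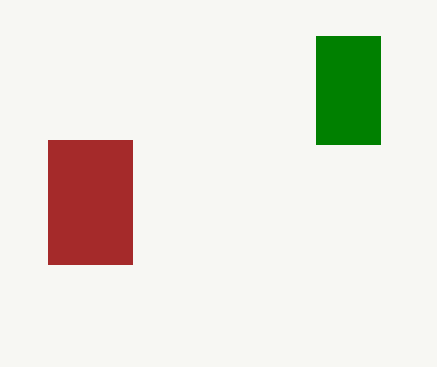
p_1 = 48; q_1 = 140; s_1 = 132; t_1 = 264; p_2 = 316; q_2 = 36; s_2 = 380; t_2 = 144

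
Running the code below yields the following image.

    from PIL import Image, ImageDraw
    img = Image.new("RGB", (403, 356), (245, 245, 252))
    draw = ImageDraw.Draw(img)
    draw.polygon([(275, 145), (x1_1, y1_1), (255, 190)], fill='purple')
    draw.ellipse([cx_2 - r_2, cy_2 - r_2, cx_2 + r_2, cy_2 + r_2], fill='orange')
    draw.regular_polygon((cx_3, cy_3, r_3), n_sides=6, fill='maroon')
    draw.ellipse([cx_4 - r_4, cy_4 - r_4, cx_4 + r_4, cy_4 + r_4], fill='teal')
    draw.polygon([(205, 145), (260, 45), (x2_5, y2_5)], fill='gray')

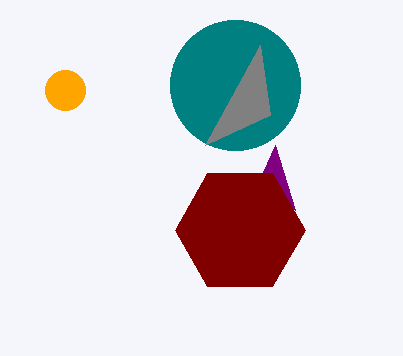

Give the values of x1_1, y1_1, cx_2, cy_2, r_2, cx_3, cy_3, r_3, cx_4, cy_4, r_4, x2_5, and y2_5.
x1_1 = 295
y1_1 = 210
cx_2 = 65
cy_2 = 90
r_2 = 20
cx_3 = 240
cy_3 = 230
r_3 = 65
cx_4 = 235
cy_4 = 85
r_4 = 65
x2_5 = 270
y2_5 = 115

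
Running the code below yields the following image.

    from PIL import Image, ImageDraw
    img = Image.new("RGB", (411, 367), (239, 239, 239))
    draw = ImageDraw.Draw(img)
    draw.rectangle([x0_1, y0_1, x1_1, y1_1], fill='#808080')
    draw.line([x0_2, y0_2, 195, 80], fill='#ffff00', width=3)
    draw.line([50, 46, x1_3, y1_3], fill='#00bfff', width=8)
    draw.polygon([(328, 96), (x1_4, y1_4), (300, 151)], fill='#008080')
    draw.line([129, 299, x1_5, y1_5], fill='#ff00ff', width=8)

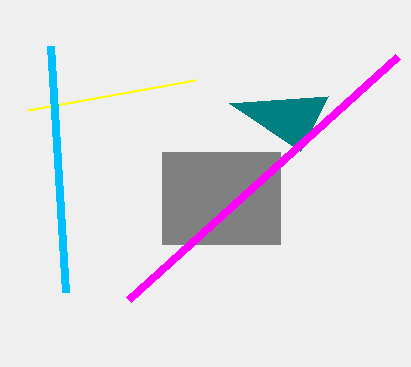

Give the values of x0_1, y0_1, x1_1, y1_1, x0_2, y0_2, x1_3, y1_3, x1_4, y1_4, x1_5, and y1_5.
x0_1 = 162
y0_1 = 152
x1_1 = 280
y1_1 = 244
x0_2 = 28
y0_2 = 110
x1_3 = 65
y1_3 = 292
x1_4 = 229
y1_4 = 103
x1_5 = 398
y1_5 = 56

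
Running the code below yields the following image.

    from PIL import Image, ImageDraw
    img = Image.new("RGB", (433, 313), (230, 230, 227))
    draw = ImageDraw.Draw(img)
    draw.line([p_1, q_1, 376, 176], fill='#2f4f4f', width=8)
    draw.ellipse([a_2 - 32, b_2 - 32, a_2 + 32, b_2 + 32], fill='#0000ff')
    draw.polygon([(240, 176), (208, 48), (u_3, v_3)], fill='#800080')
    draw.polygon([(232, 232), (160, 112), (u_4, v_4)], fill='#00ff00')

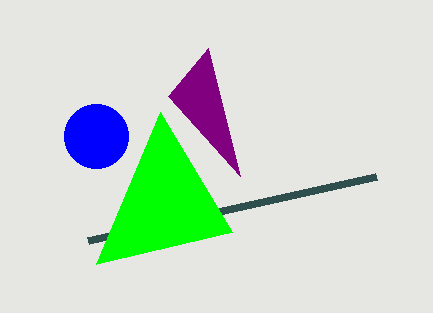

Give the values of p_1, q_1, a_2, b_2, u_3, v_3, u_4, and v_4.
p_1 = 88
q_1 = 240
a_2 = 96
b_2 = 136
u_3 = 168
v_3 = 96
u_4 = 96
v_4 = 264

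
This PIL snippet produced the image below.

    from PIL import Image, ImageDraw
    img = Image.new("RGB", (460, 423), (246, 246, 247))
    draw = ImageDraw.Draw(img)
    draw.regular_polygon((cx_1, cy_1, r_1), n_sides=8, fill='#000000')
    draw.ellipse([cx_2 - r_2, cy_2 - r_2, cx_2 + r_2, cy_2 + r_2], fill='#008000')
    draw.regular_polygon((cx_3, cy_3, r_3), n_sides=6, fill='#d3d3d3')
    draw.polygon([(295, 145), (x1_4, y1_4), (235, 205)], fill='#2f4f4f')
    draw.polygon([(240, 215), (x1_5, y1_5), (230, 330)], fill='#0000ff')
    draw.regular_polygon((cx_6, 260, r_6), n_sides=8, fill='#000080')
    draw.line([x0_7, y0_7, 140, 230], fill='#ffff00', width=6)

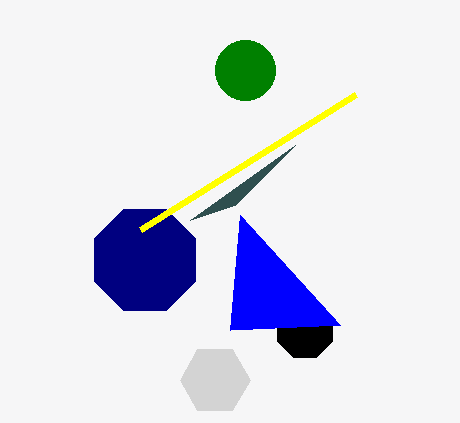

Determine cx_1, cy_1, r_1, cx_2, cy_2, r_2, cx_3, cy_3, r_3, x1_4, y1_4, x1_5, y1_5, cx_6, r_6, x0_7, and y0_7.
cx_1 = 305
cy_1 = 330
r_1 = 30
cx_2 = 245
cy_2 = 70
r_2 = 30
cx_3 = 215
cy_3 = 380
r_3 = 35
x1_4 = 190
y1_4 = 220
x1_5 = 340
y1_5 = 325
cx_6 = 145
r_6 = 55
x0_7 = 355
y0_7 = 95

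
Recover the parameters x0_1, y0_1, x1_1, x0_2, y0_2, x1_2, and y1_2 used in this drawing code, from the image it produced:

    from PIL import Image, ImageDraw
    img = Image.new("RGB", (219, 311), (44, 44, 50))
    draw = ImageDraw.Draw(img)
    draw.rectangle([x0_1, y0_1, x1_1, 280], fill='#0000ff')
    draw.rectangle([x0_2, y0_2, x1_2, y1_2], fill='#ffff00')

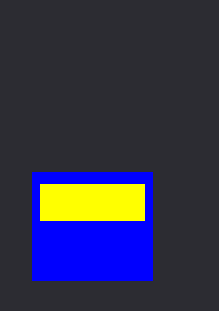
x0_1 = 32, y0_1 = 172, x1_1 = 152, x0_2 = 40, y0_2 = 184, x1_2 = 144, y1_2 = 220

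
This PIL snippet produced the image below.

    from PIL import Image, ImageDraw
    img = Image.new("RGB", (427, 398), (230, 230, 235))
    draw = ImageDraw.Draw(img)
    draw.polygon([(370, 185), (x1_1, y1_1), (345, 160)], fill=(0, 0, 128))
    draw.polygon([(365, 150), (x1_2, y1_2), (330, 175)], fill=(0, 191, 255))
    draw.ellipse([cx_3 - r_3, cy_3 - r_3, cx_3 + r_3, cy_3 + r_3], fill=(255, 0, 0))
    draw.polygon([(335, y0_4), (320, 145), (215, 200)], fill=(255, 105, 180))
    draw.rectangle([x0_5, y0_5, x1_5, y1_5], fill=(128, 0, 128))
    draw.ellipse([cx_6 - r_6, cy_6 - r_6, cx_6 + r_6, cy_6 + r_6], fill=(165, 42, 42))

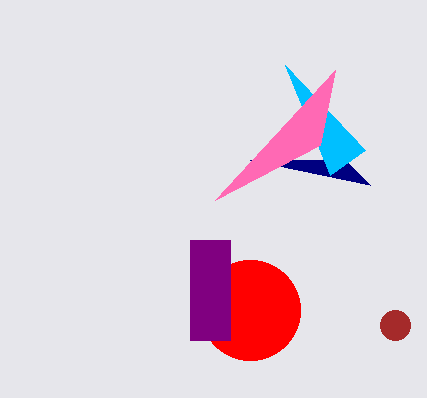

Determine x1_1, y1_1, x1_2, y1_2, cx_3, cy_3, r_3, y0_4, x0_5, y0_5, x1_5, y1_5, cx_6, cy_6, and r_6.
x1_1 = 250; y1_1 = 160; x1_2 = 285; y1_2 = 65; cx_3 = 250; cy_3 = 310; r_3 = 50; y0_4 = 70; x0_5 = 190; y0_5 = 240; x1_5 = 230; y1_5 = 340; cx_6 = 395; cy_6 = 325; r_6 = 15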